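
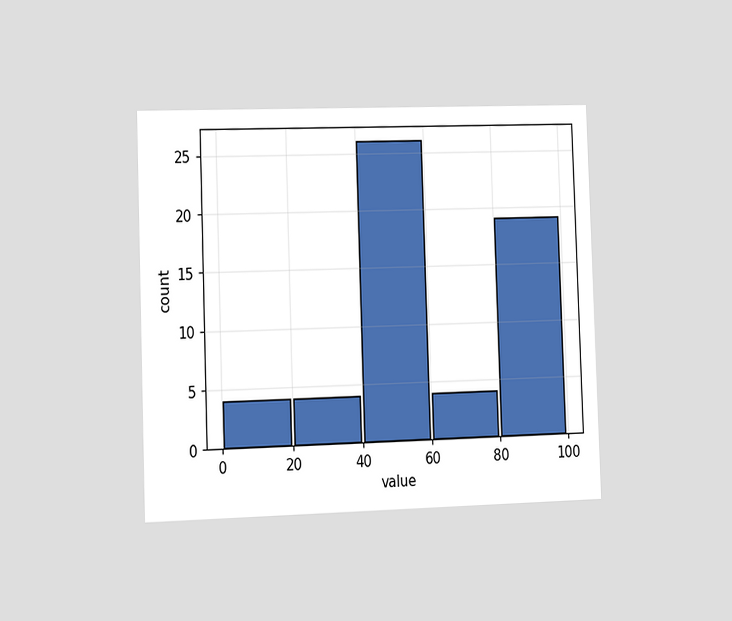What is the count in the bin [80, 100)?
The chart is viewed slightly from the left. The [80, 100) bin has height 19.

19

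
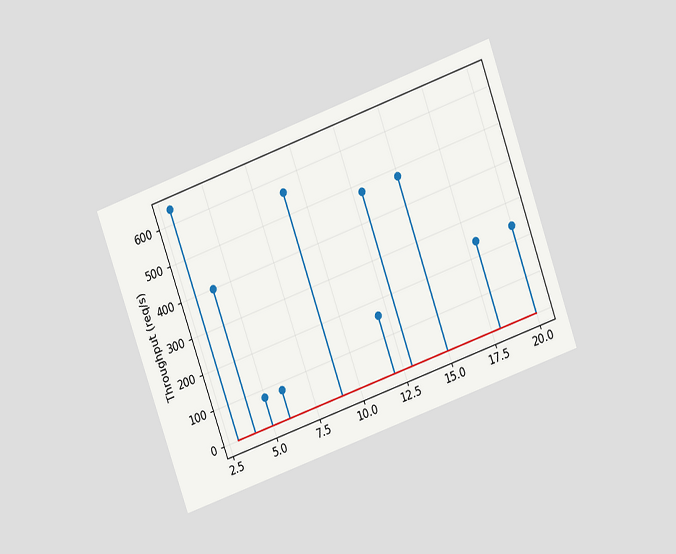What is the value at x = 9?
The chart is tilted about 20° counter-clockwise and viewed at a slight angle. The stem at x=9 reaches 560req/s.

560req/s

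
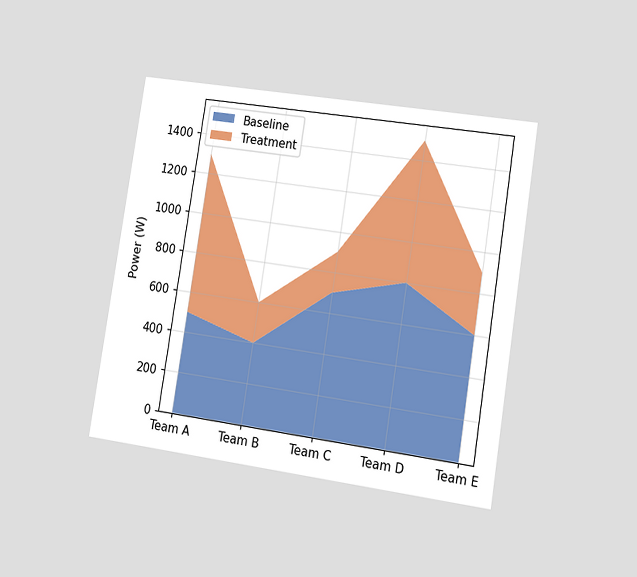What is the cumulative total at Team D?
The chart is tilted about 9° clockwise and viewed slightly from the right. The stacked total at Team D reaches 1500W.

1500W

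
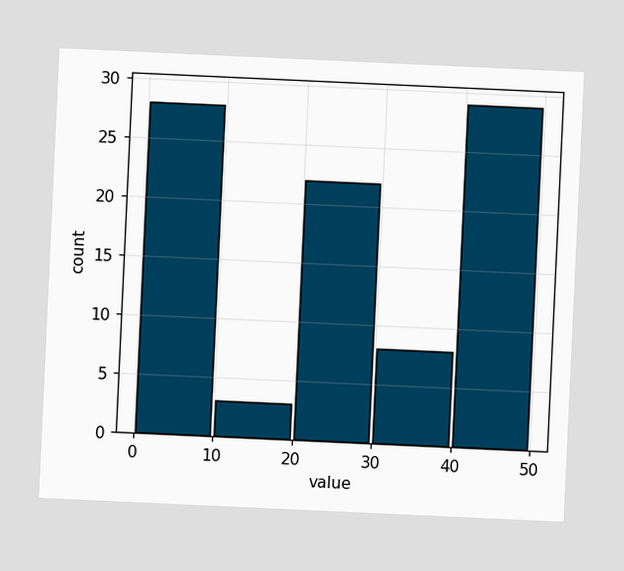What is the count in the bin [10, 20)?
3

The chart is tilted about 3° clockwise. The [10, 20) bin has height 3.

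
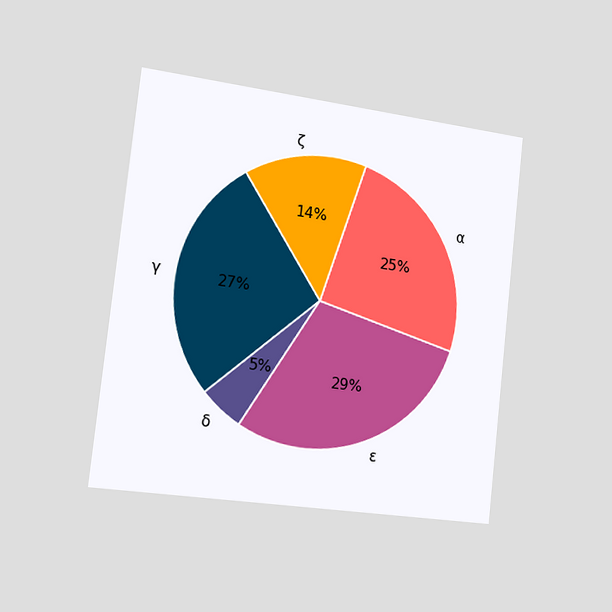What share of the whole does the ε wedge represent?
29%

The chart is tilted about 6° clockwise and viewed slightly from the left. The ε slice takes up 29% of the pie.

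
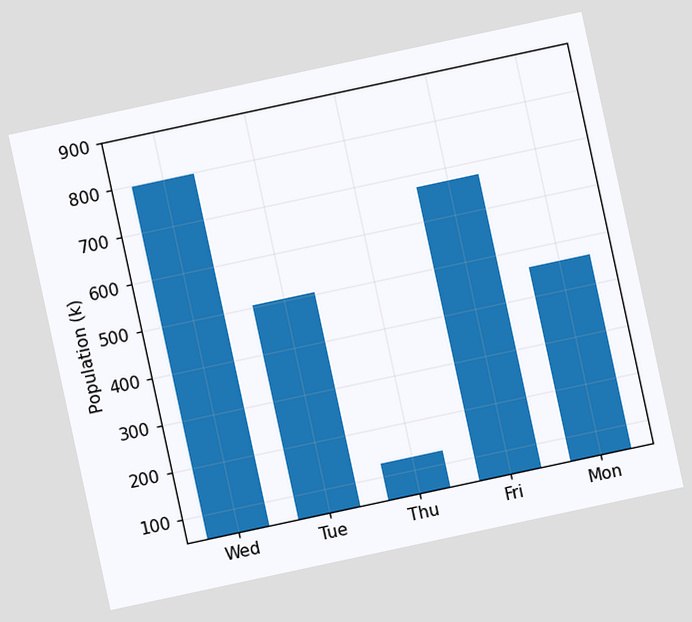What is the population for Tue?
504k

The chart is tilted about 12° counter-clockwise. Reading along the chart's y-axis, the Tue bar reaches 504k.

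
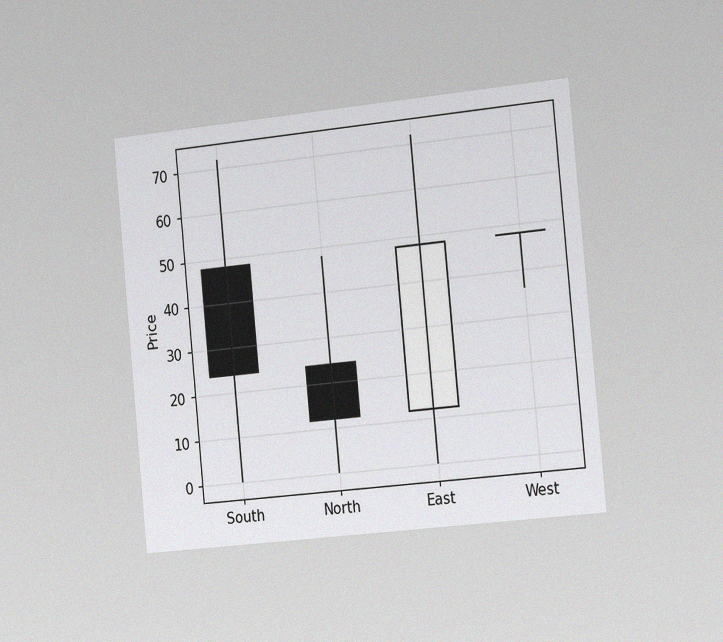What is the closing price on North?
12

The chart is tilted about 5° counter-clockwise and viewed slightly from the right, with some photo noise. The North candle closes at 12.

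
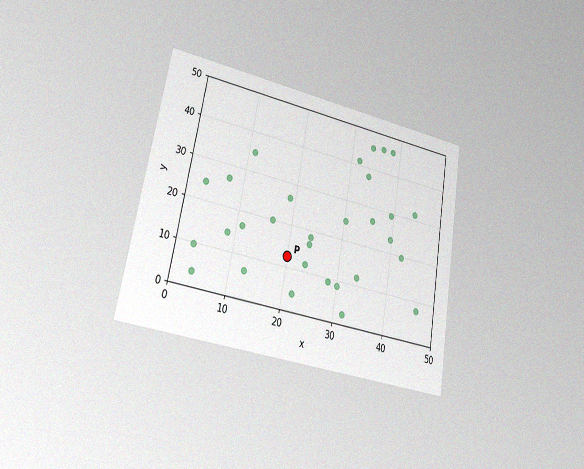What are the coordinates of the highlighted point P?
The chart is tilted about 10° clockwise and viewed at a slight angle, with some photo noise. Following the gridlines from P to each axis, P sits at (20, 12.5).

(20, 12.5)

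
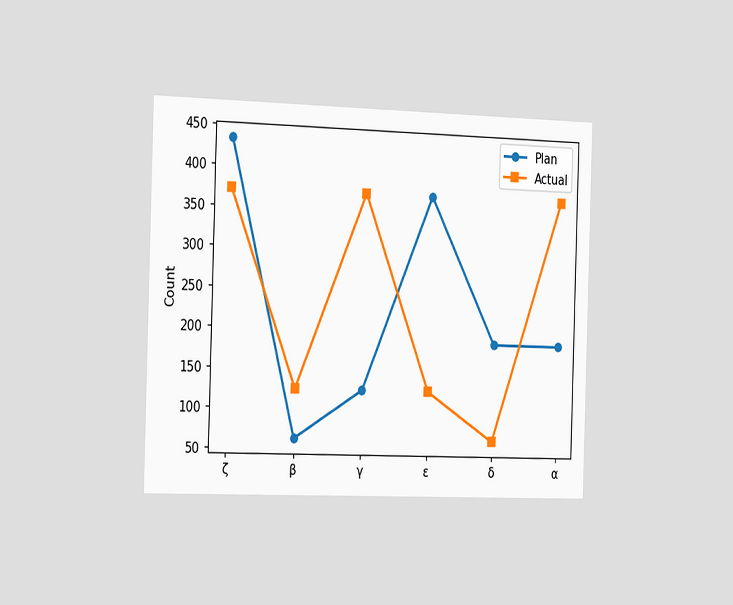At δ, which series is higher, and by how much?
The chart is viewed slightly from the left. At δ, Plan sits above the other line by 124.

Plan, by 124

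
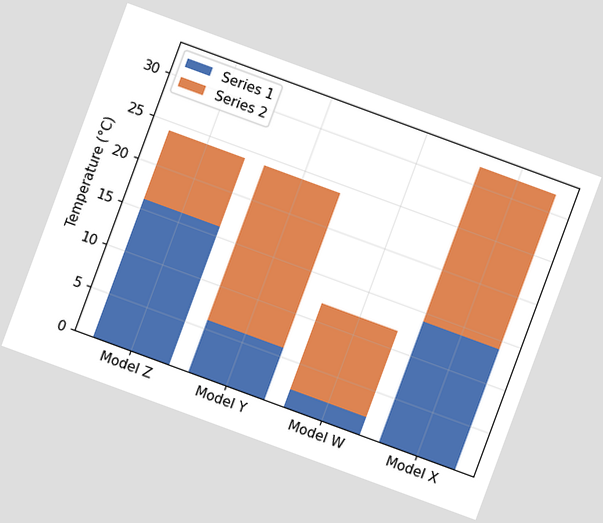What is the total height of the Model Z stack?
24°C

The chart is tilted about 20° clockwise. The Model Z stack's top reaches 24°C on the y-axis.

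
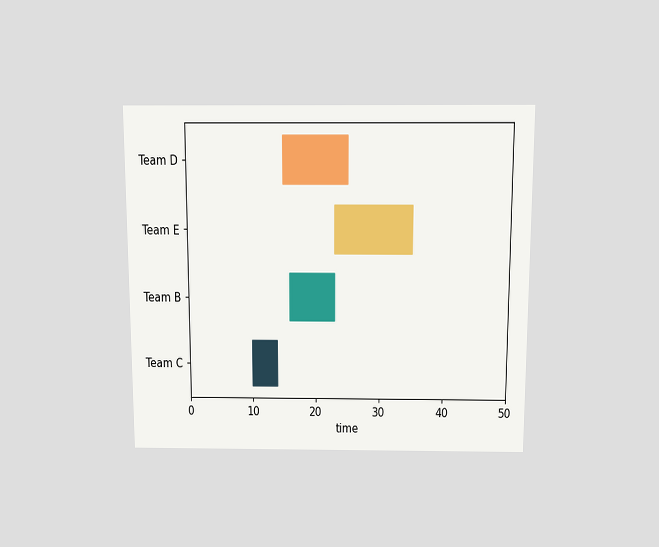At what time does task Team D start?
15

The chart is viewed slightly from above. The Team D bar begins at t=15.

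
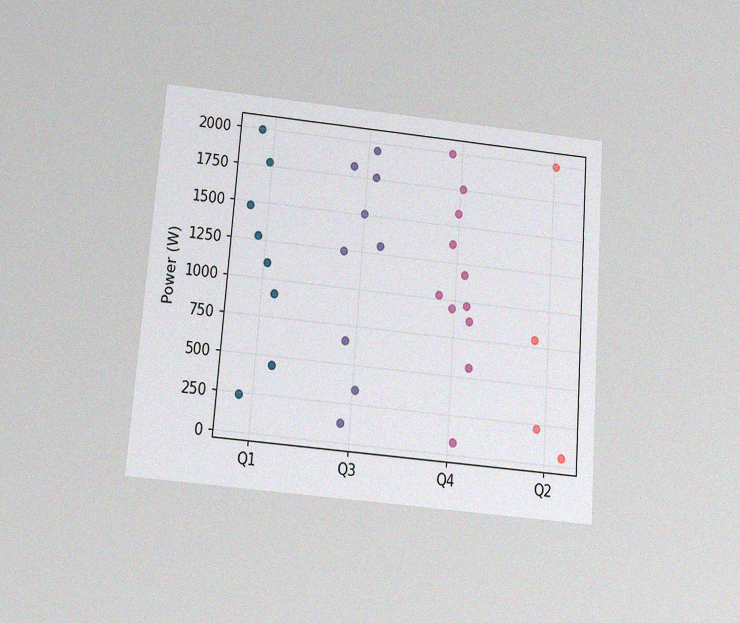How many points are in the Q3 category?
The chart is tilted about 4° clockwise and viewed slightly from below, with some photo noise. Counting the markers in the Q3 column gives 9.

9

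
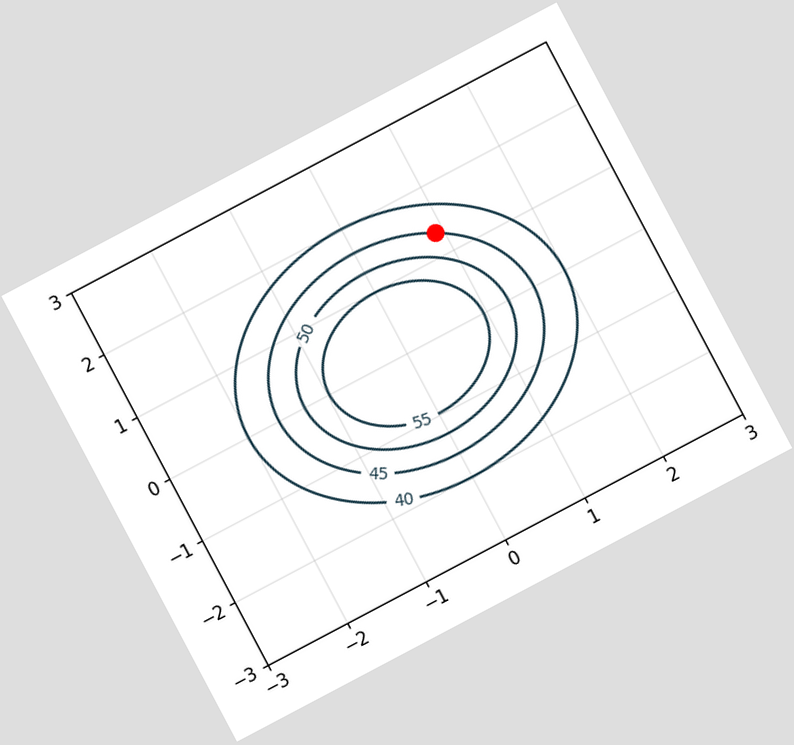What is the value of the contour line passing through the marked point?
45

The chart is tilted about 28° counter-clockwise. The marked point sits on the contour labelled 45.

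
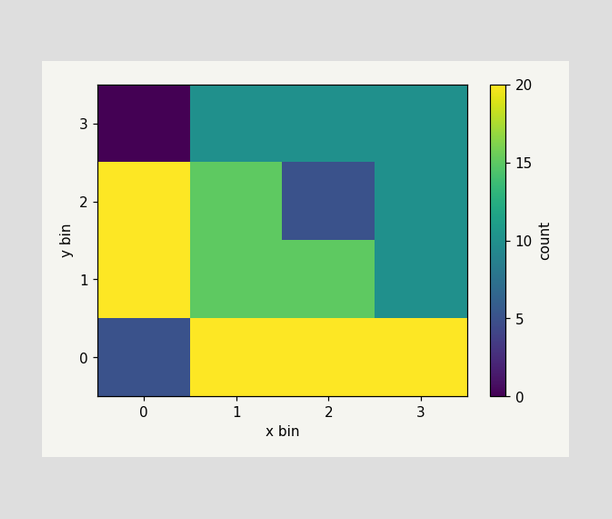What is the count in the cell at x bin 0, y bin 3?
0

Matching the cell (0, 3) against the colorbar gives 0.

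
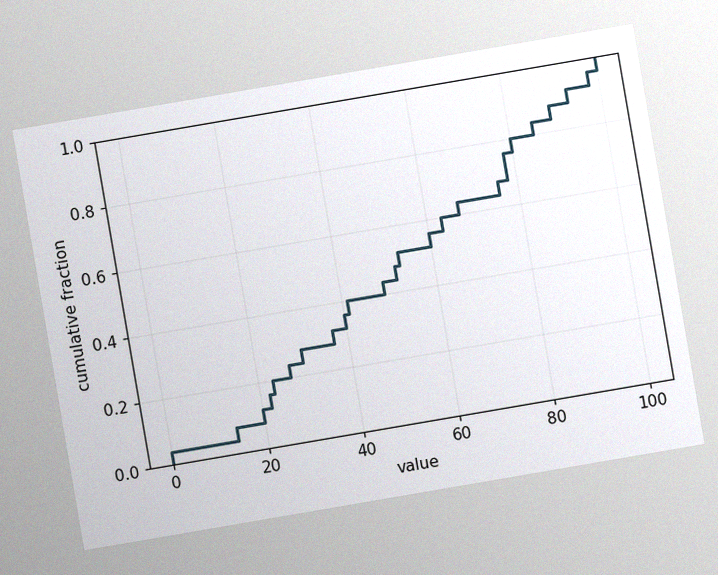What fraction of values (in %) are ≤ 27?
The chart is tilted about 10° counter-clockwise, with some photo noise. At x=27 the ECDF step is at 24%.

24%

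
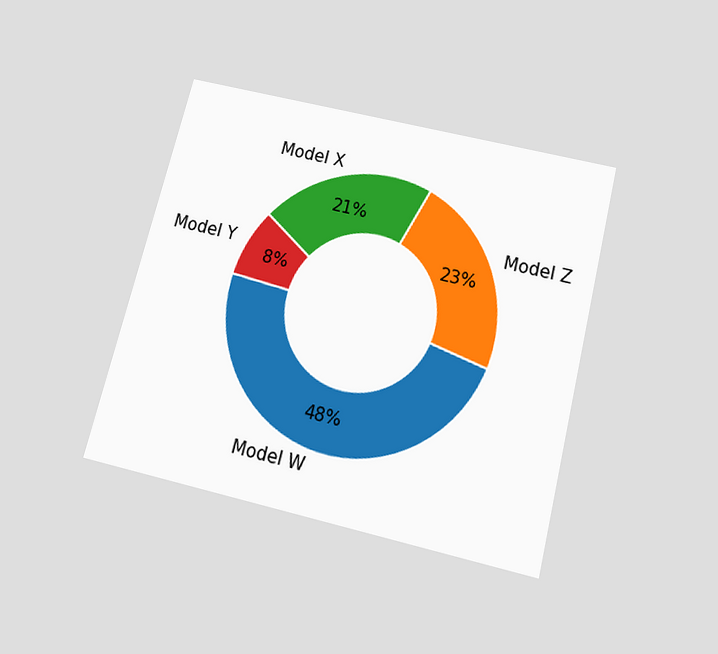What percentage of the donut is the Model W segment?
48%

The chart is tilted about 14° clockwise and viewed slightly from below. The Model W segment takes up 48% of the ring.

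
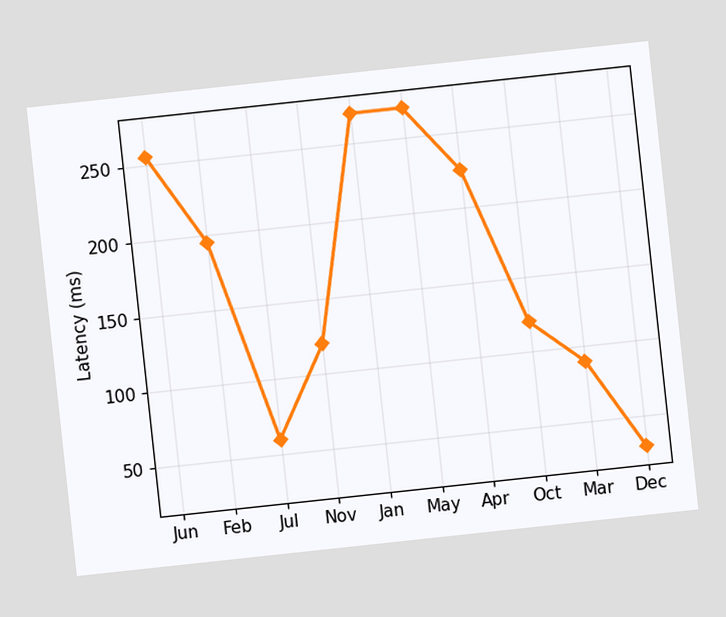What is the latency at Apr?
The chart is tilted about 6° counter-clockwise. At Apr, the line is at 225ms.

225ms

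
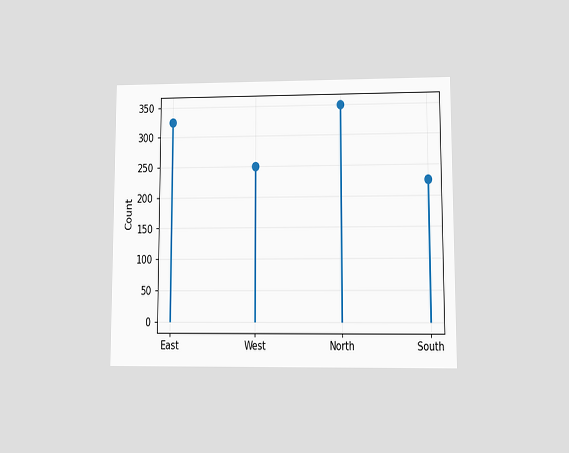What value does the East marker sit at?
The chart is viewed at a slight angle. The East marker sits at 325.

325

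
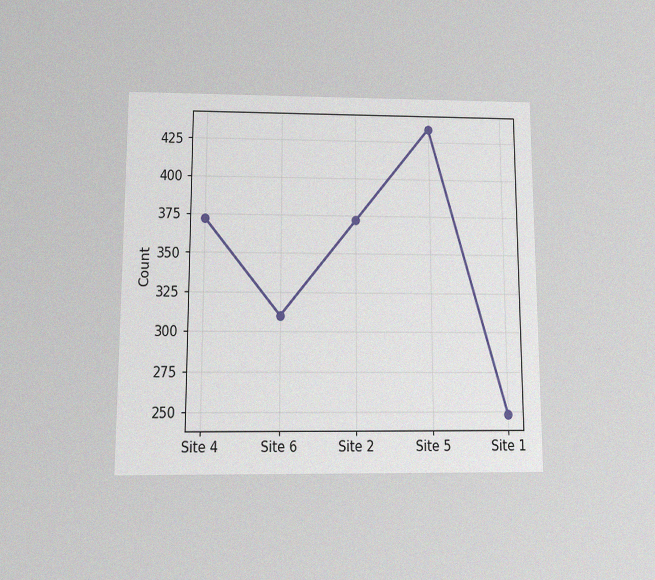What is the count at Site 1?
The chart is viewed slightly from below, with some photo noise. At Site 1, the line is at 248.

248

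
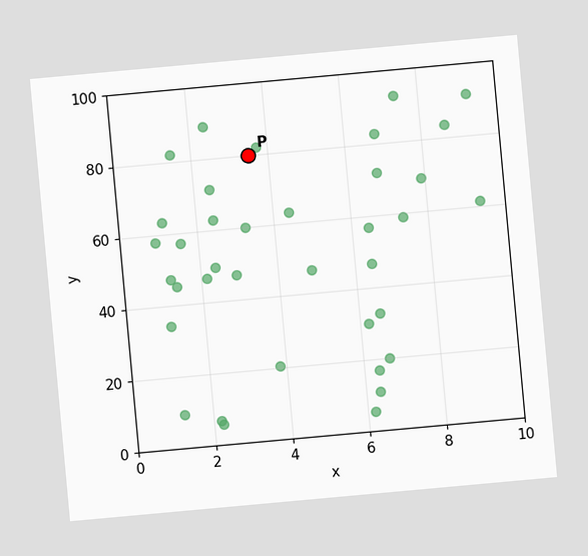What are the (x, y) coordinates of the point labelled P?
The chart is tilted about 5° counter-clockwise. Following the gridlines from P to each axis, P sits at (3.5, 80).

(3.5, 80)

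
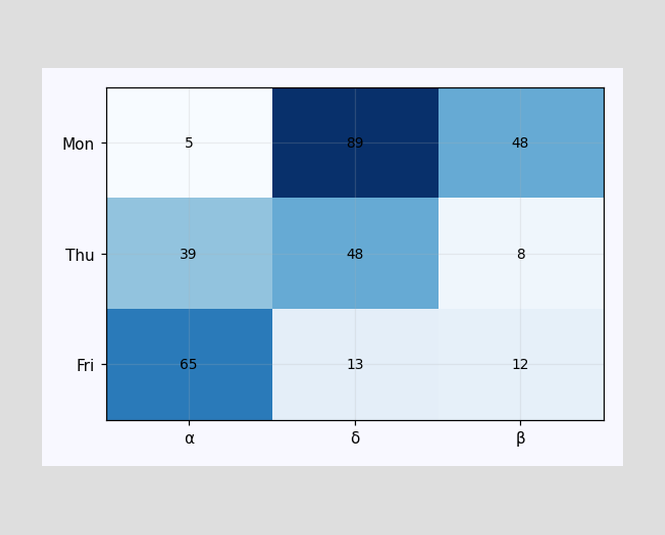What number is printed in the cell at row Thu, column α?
39

The (Thu, α) cell reads 39.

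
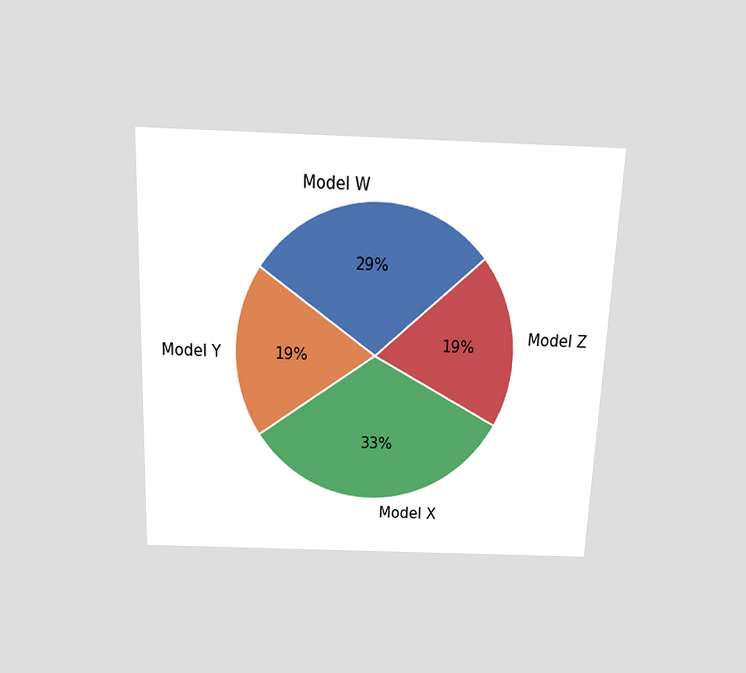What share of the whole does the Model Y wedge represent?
19%

The chart is tilted about 2° clockwise and viewed slightly from above. The Model Y slice takes up 19% of the pie.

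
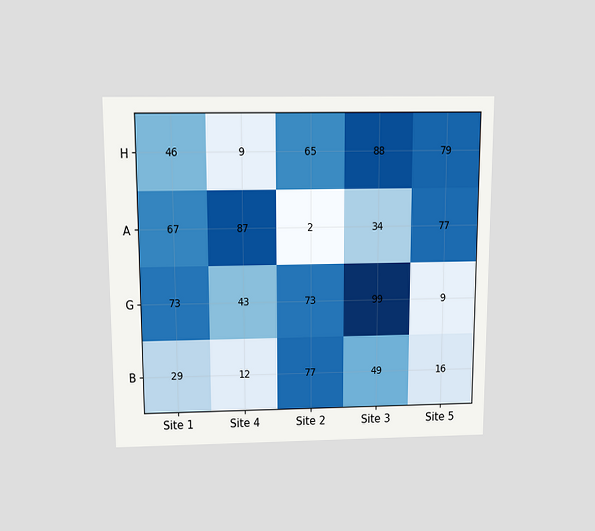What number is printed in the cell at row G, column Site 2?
73

The chart is viewed slightly from above. The (G, Site 2) cell reads 73.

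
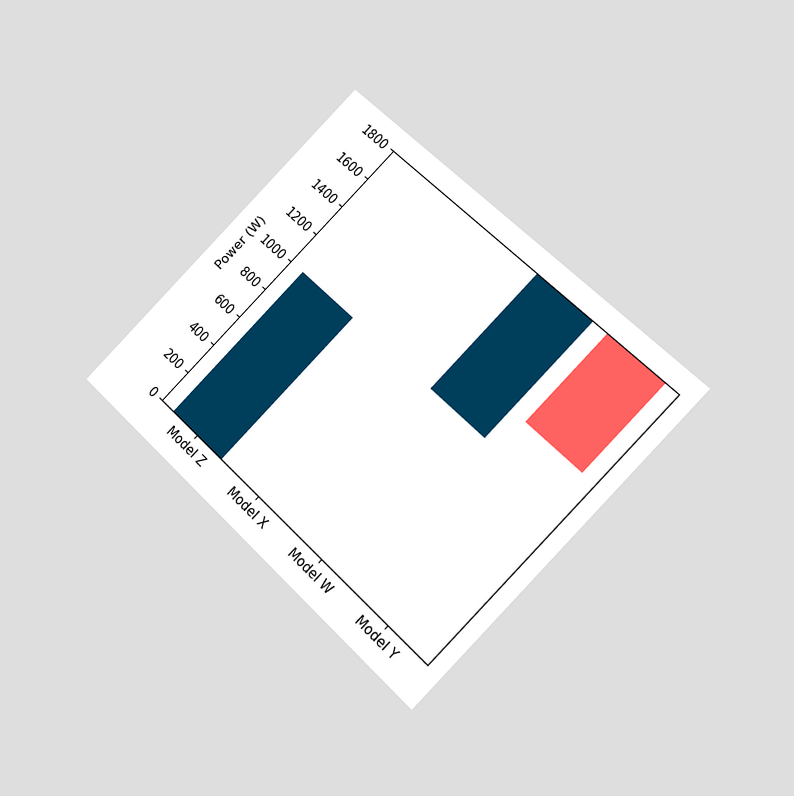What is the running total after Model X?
The chart is tilted about 45° clockwise and viewed at a slight angle. After Model X the running total reaches 1000W.

1000W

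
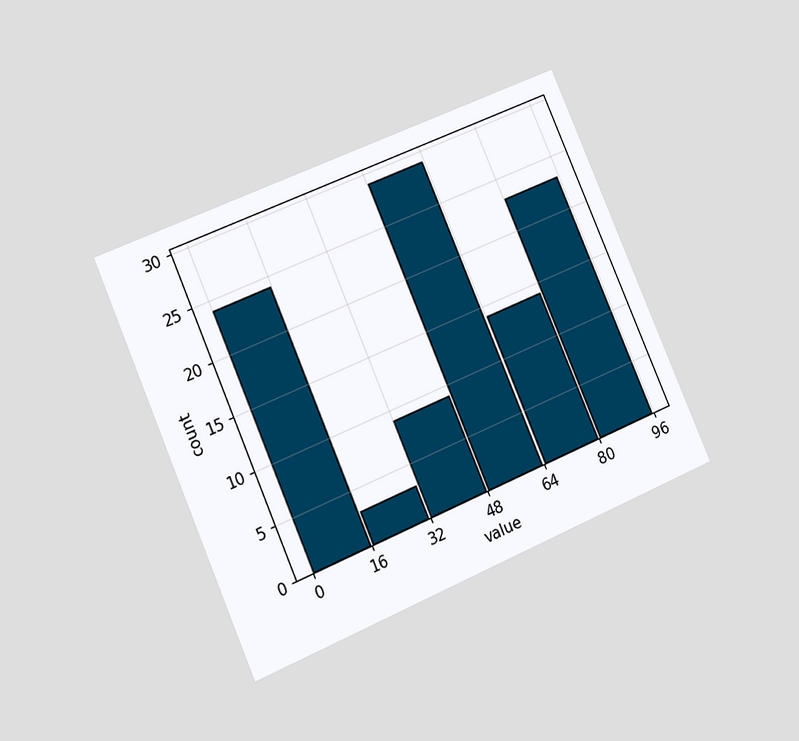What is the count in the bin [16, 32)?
The chart is tilted about 23° counter-clockwise and viewed at a slight angle. The [16, 32) bin has height 3.

3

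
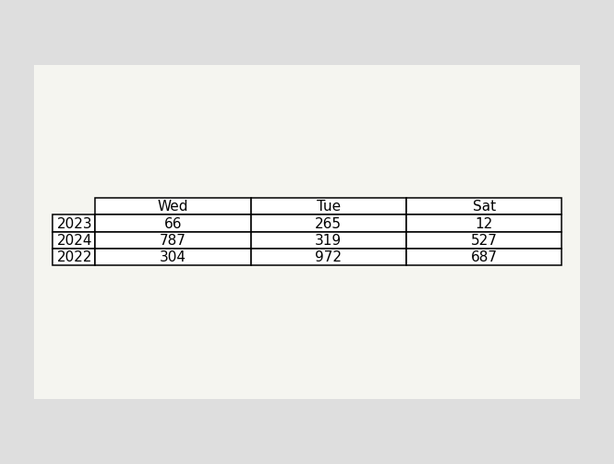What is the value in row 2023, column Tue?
265

The (2023, Tue) cell reads 265.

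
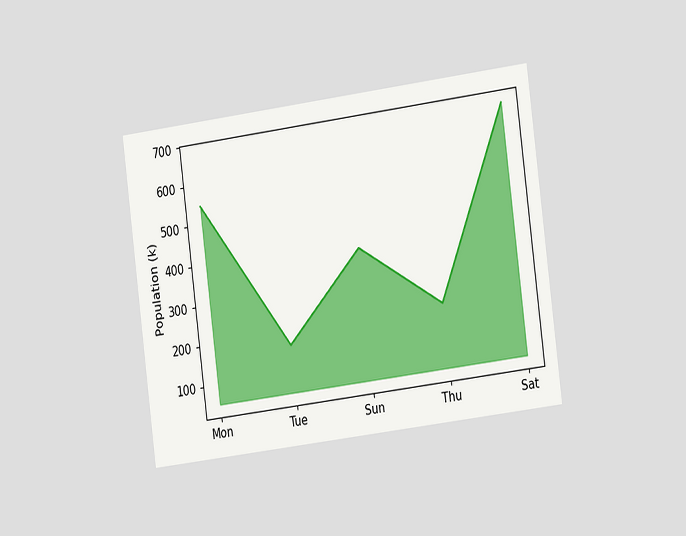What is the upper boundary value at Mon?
546k

The chart is tilted about 7° counter-clockwise and viewed slightly from the right. At Mon the upper boundary is at 546k.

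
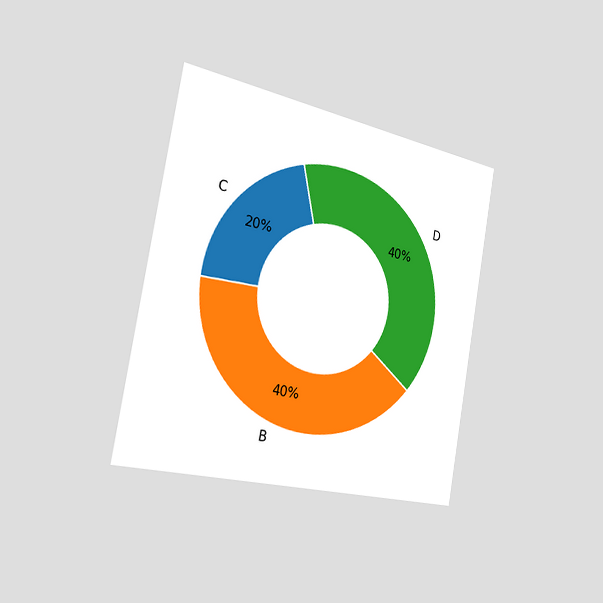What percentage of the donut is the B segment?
40%

The chart is tilted about 10° clockwise and viewed slightly from the left. The B segment takes up 40% of the ring.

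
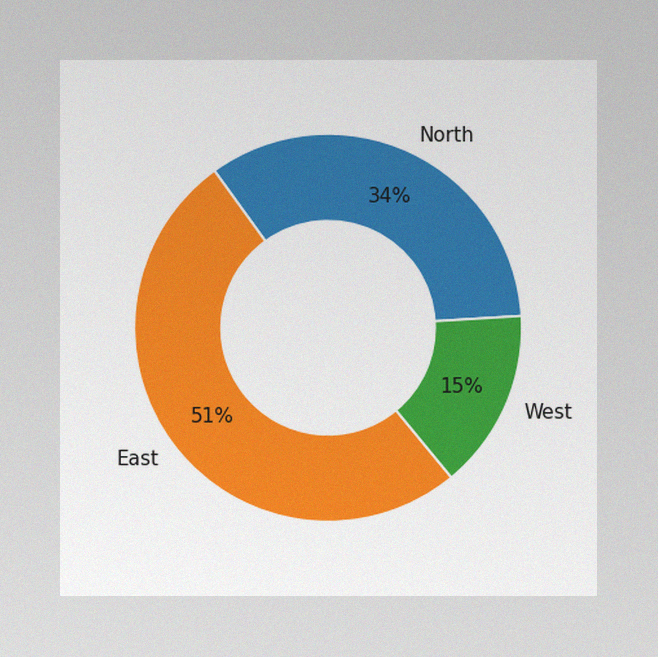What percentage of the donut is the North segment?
34%

The image has some photo noise and uneven lighting. The North segment takes up 34% of the ring.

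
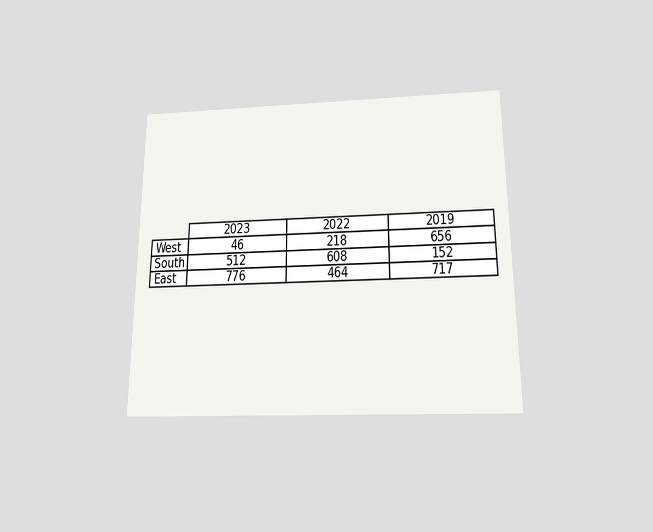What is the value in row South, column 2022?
608

The chart is viewed slightly from below. The (South, 2022) cell reads 608.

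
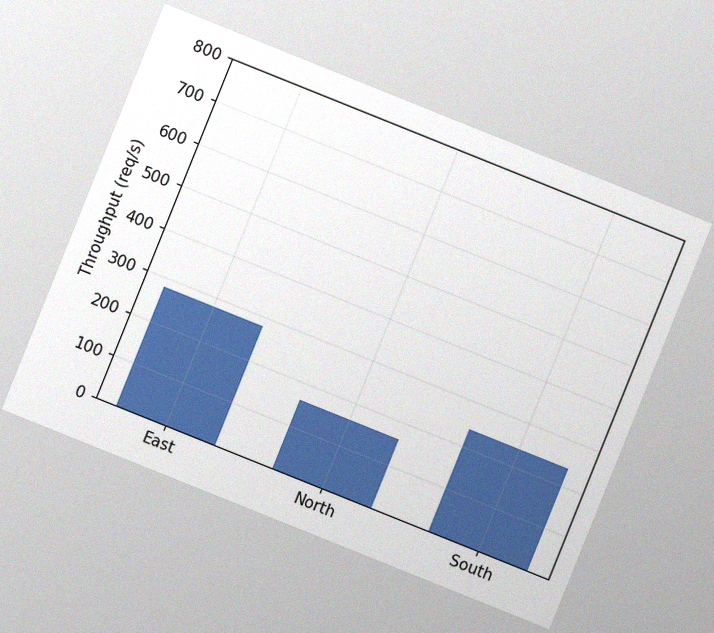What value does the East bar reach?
280req/s

The chart is tilted about 22° clockwise, with some photo noise. Reading along the chart's y-axis, the East bar reaches 280req/s.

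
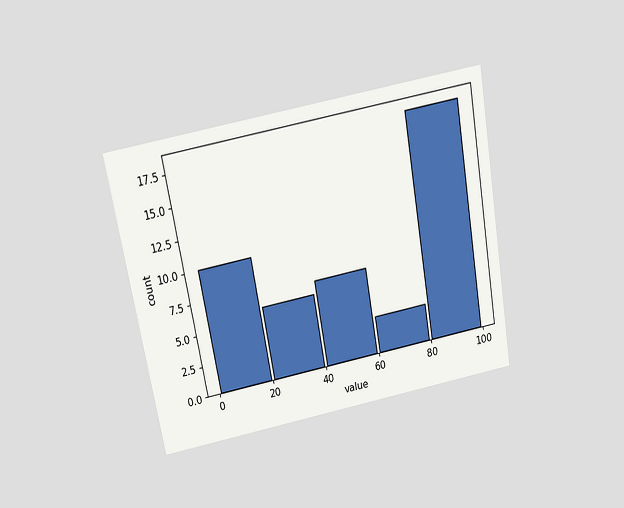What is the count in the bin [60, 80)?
The chart is tilted about 10° counter-clockwise and viewed slightly from above. The [60, 80) bin has height 3.

3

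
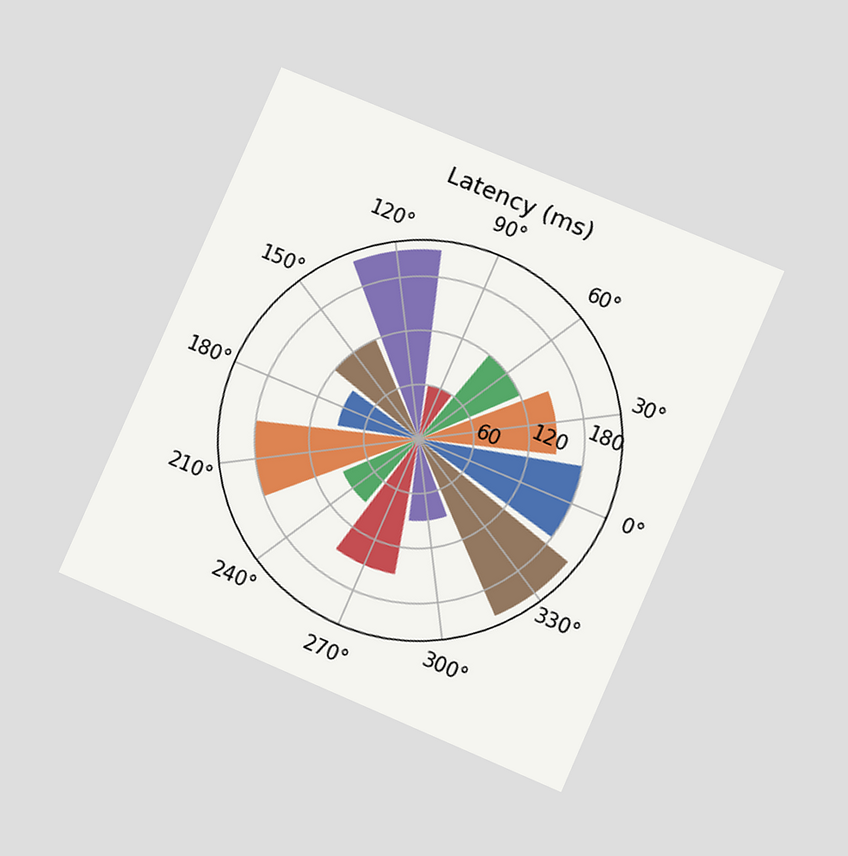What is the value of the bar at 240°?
90ms

The chart is tilted about 23° clockwise and viewed at a slight angle. The bar at 240° reaches 90ms on the radial axis.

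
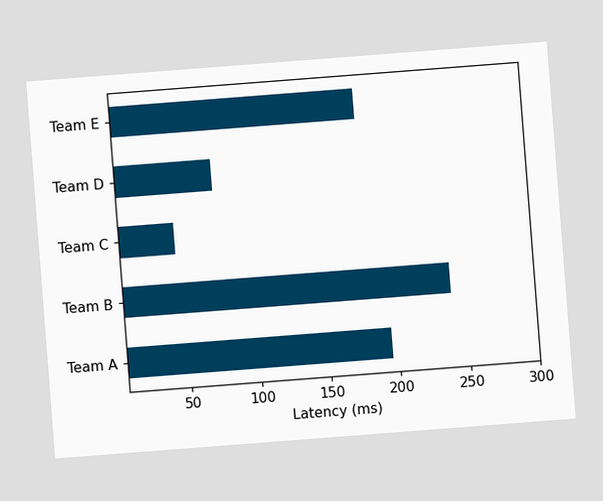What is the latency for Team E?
180ms

The chart is tilted about 4° counter-clockwise. Reading along the chart's x-axis, the Team E bar reaches 180ms.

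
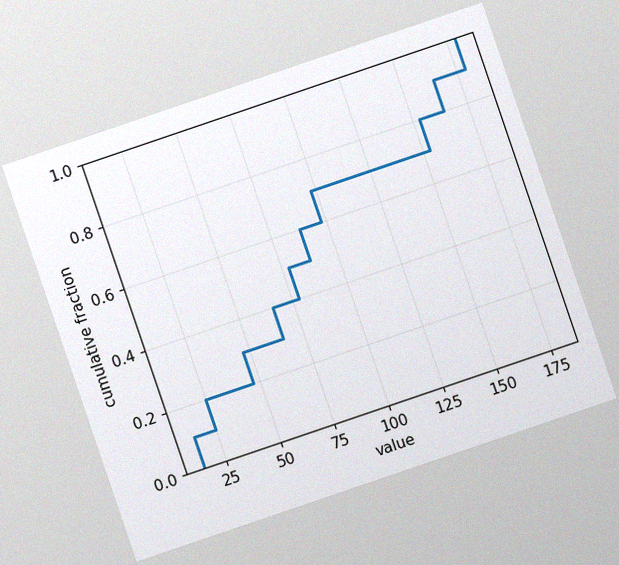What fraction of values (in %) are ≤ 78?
50%

The chart is tilted about 19° counter-clockwise, with some photo noise. At x=78 the ECDF step is at 50%.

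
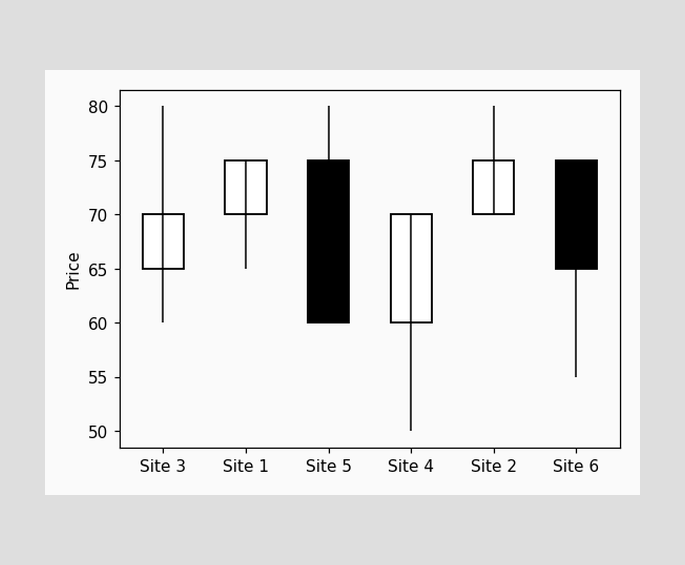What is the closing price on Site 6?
The Site 6 candle closes at 65.

65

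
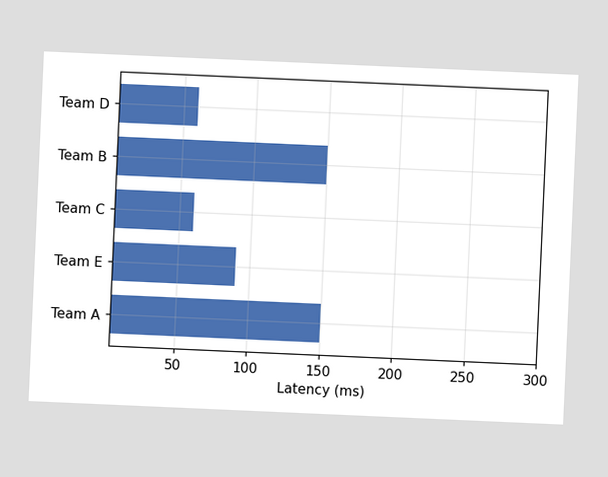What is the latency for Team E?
90ms

The chart is tilted about 3° clockwise. Reading along the chart's x-axis, the Team E bar reaches 90ms.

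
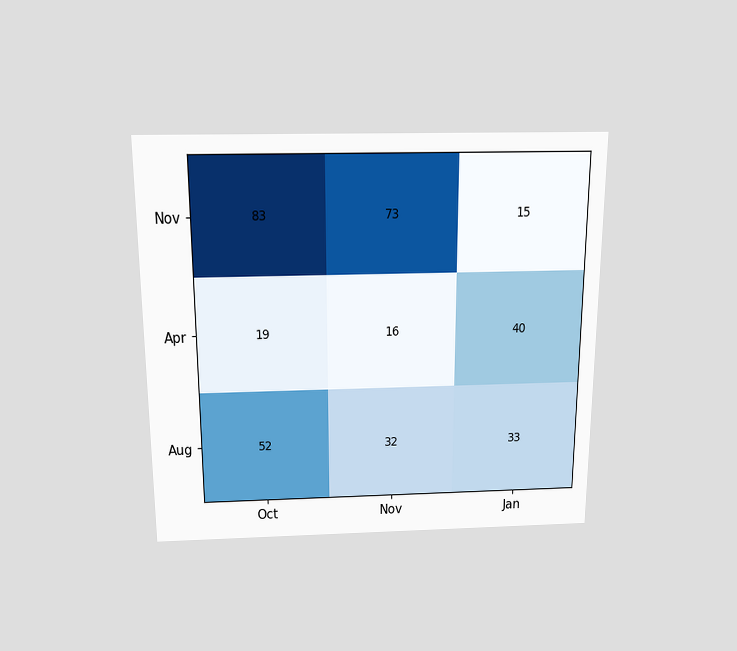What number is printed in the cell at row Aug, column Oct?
The chart is viewed slightly from above. The (Aug, Oct) cell reads 52.

52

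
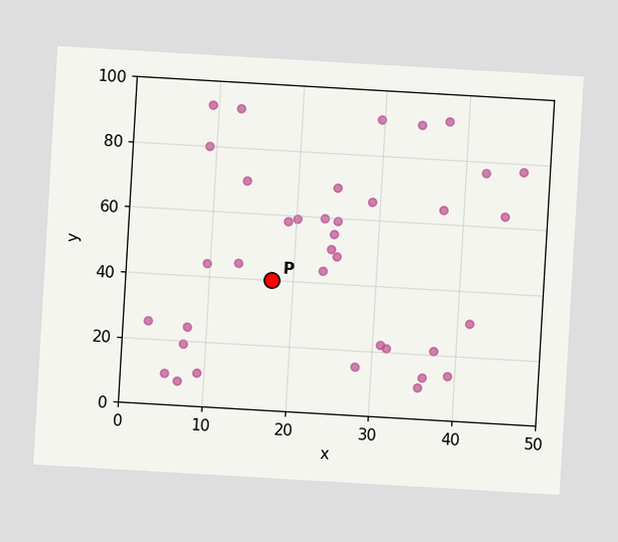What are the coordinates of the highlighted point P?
The chart is tilted about 3° clockwise. Following the gridlines from P to each axis, P sits at (17.5, 40).

(17.5, 40)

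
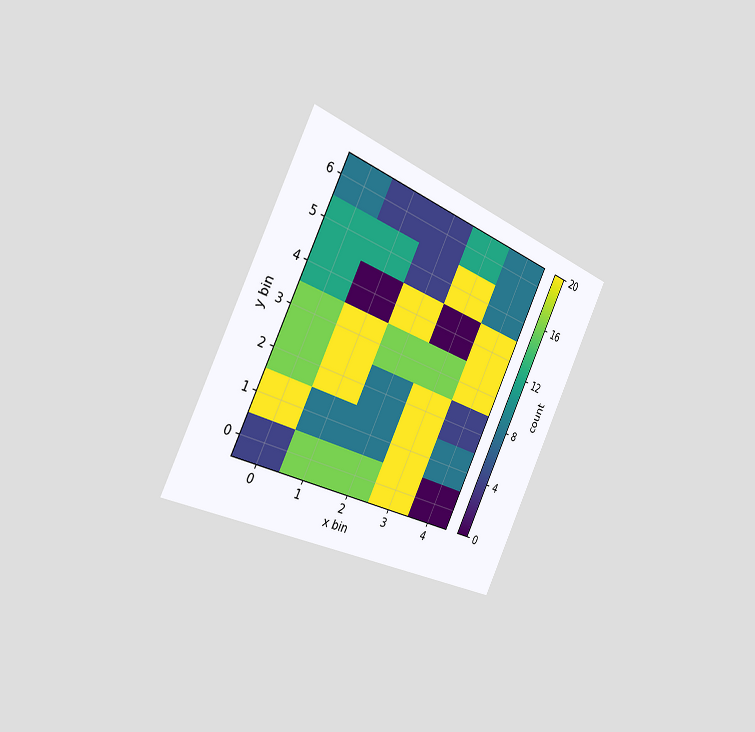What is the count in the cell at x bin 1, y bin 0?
The chart is tilted about 26° clockwise and viewed slightly from the left. Matching the cell (1, 0) against the colorbar gives 16.

16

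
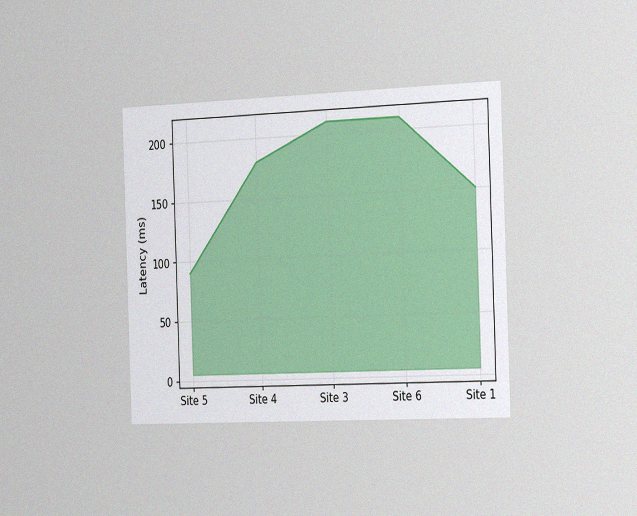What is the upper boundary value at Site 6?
210ms

The chart is tilted about 2° counter-clockwise and viewed slightly from the right, with some photo noise. At Site 6 the upper boundary is at 210ms.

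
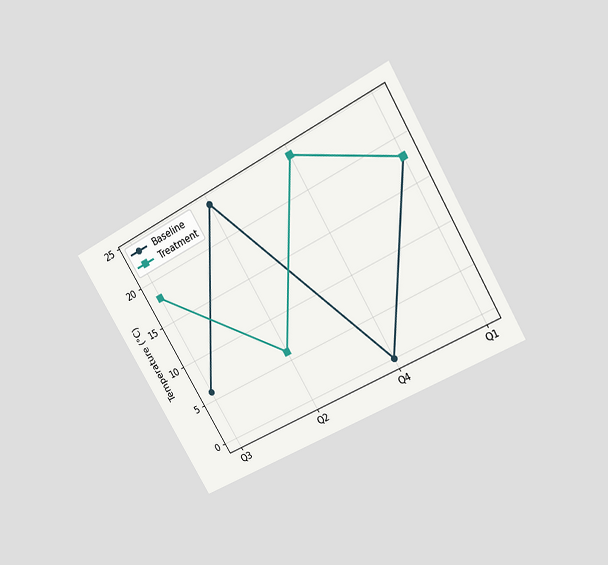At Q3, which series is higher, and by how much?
Treatment, by 12°C

The chart is tilted about 30° counter-clockwise and viewed at a slight angle. At Q3, Treatment sits above the other line by 12°C.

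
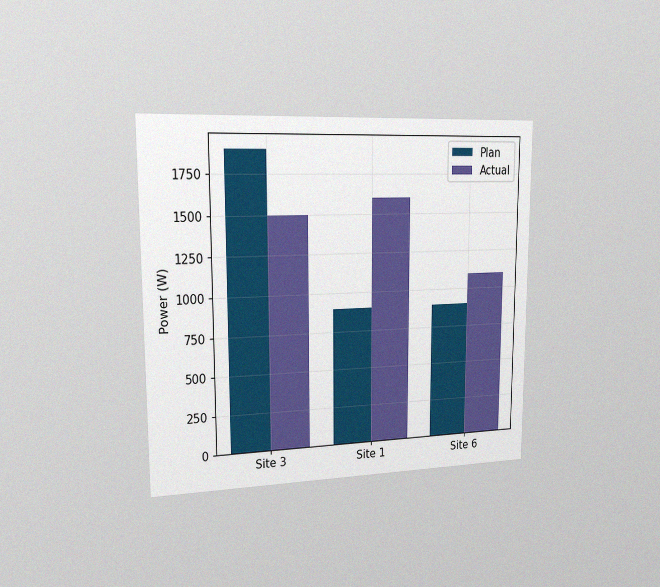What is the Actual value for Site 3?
The chart is viewed slightly from the left, with some photo noise. The Actual bar at Site 3 reaches 1500W on the y-axis.

1500W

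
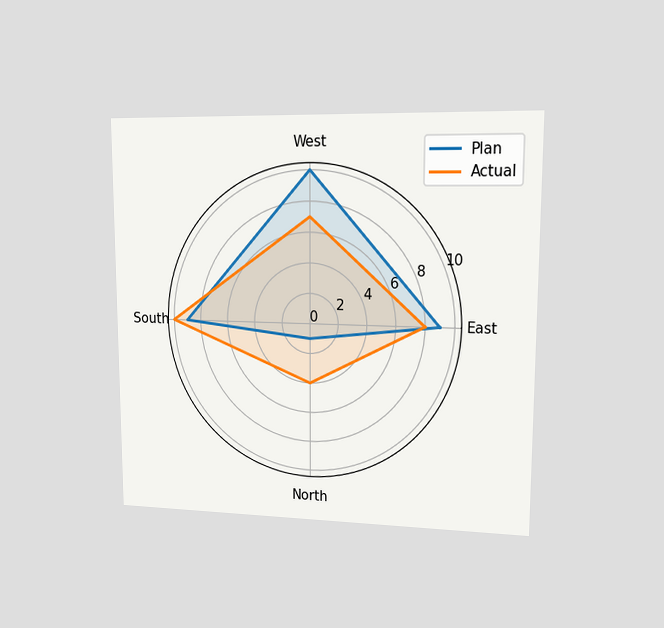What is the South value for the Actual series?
10

The chart is viewed slightly from the right. On the South axis, Actual reaches 10.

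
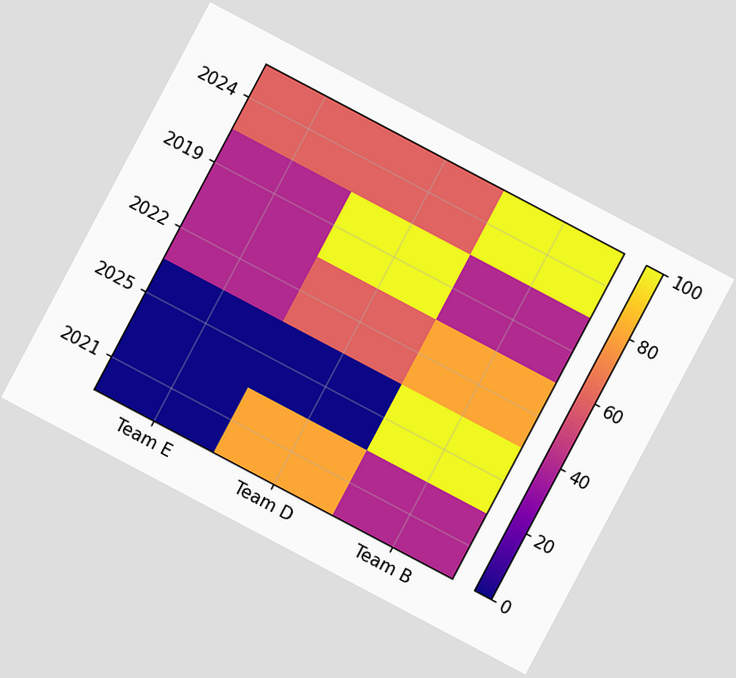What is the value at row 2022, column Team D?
60

The chart is tilted about 28° clockwise. Matching cell (2022, Team D) against the colorbar gives 60.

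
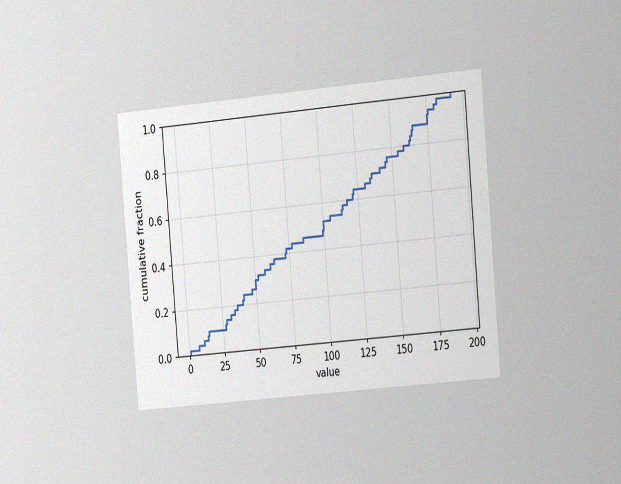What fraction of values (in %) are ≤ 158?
The chart is tilted about 5° counter-clockwise and viewed slightly from the right, with some photo noise. At x=158 the ECDF step is at 80%.

80%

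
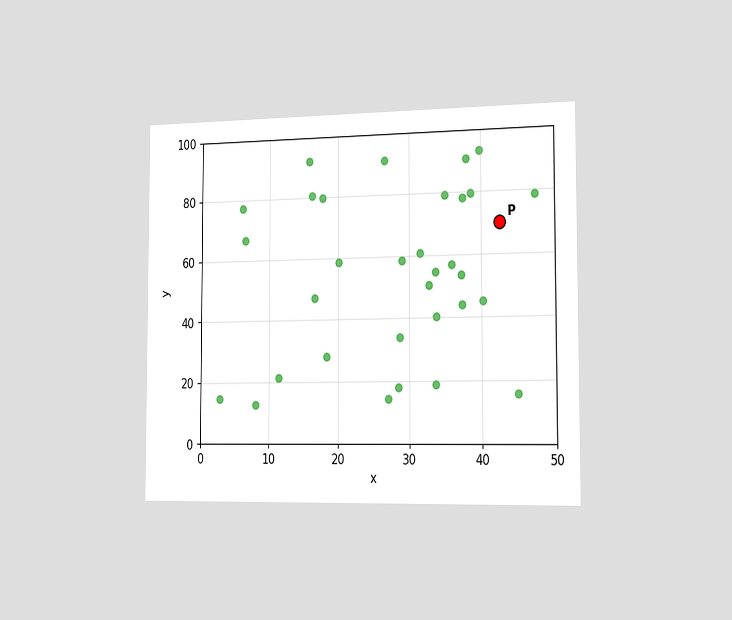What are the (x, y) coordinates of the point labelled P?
(42.5, 70)

The chart is viewed slightly from the right. Following the gridlines from P to each axis, P sits at (42.5, 70).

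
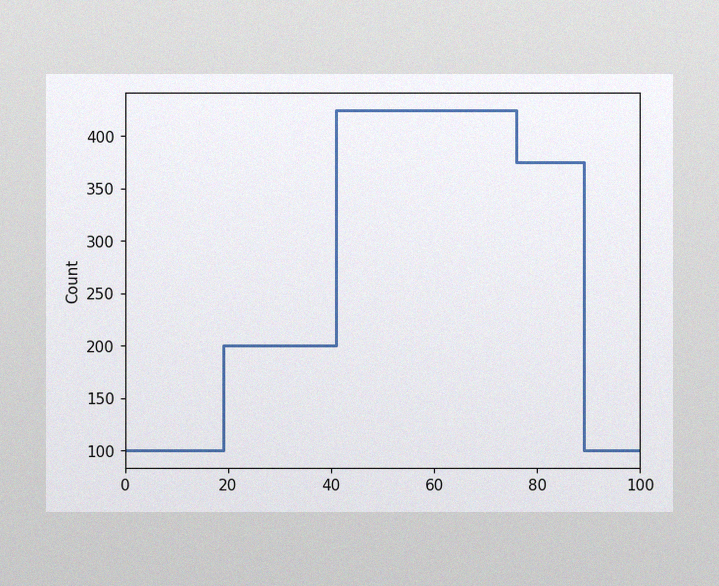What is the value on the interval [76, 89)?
375

The image has some photo noise and uneven lighting. On [76, 89) the step sits at 375.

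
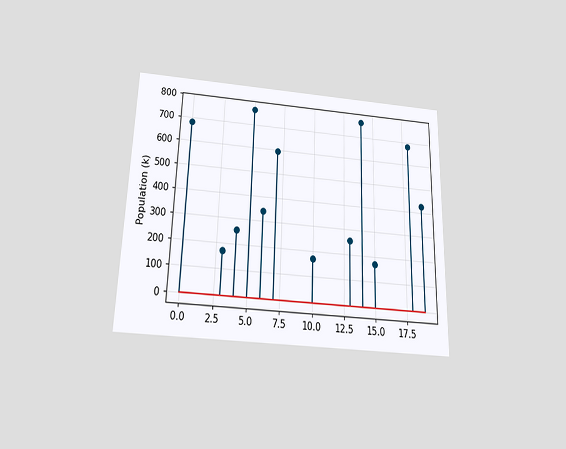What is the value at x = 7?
595k

The chart is viewed slightly from below. The stem at x=7 reaches 595k.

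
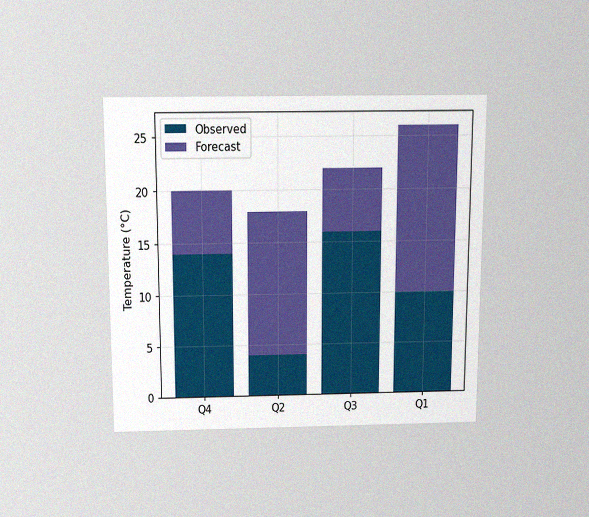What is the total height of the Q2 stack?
18°C

The chart is viewed slightly from above, with some photo noise. The Q2 stack's top reaches 18°C on the y-axis.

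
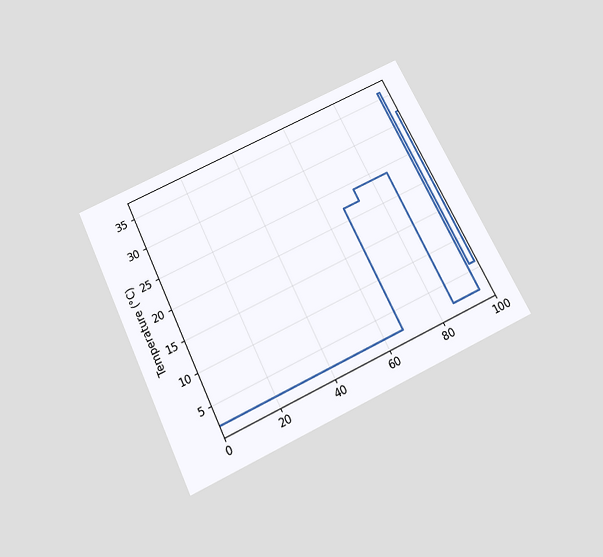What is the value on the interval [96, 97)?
36°C

The chart is tilted about 26° counter-clockwise and viewed slightly from below. On [96, 97) the step sits at 36°C.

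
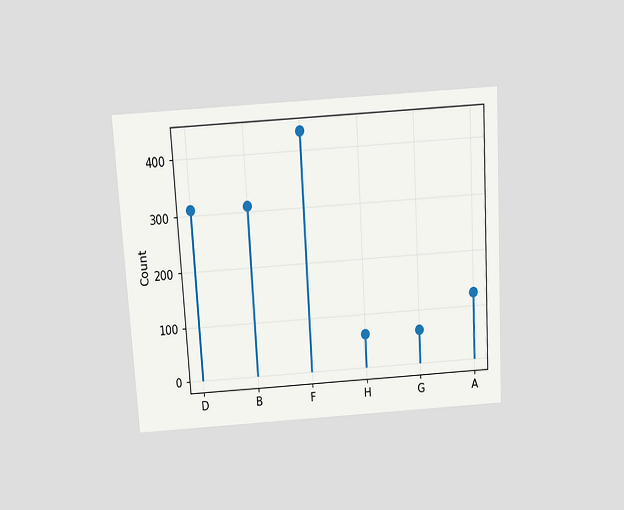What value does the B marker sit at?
310

The chart is tilted about 3° counter-clockwise and viewed slightly from above. The B marker sits at 310.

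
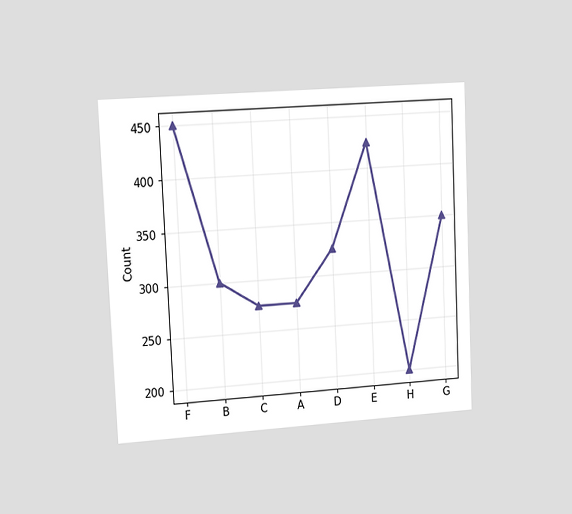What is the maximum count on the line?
The chart is tilted about 3° counter-clockwise and viewed slightly from the left. The highest point is at F, and reading across to the y-axis gives 450.

450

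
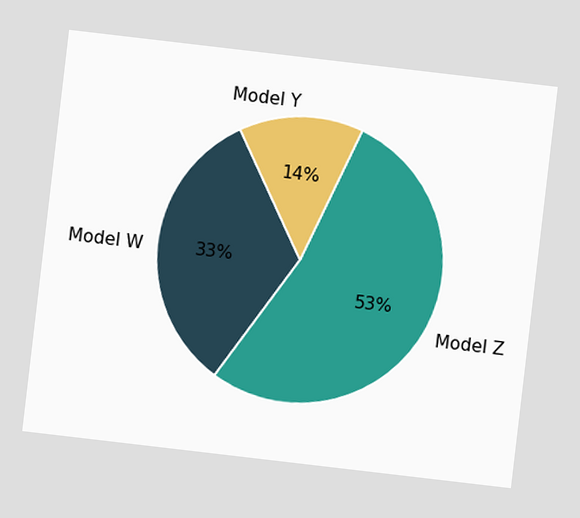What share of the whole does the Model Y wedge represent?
14%

The chart is tilted about 7° clockwise. The Model Y slice takes up 14% of the pie.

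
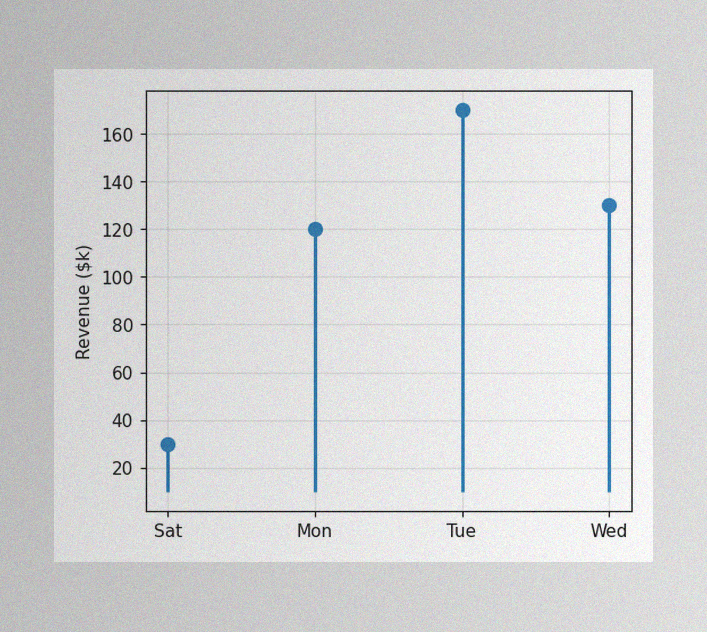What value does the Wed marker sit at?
The image has some photo noise and uneven lighting. The Wed marker sits at $130k.

$130k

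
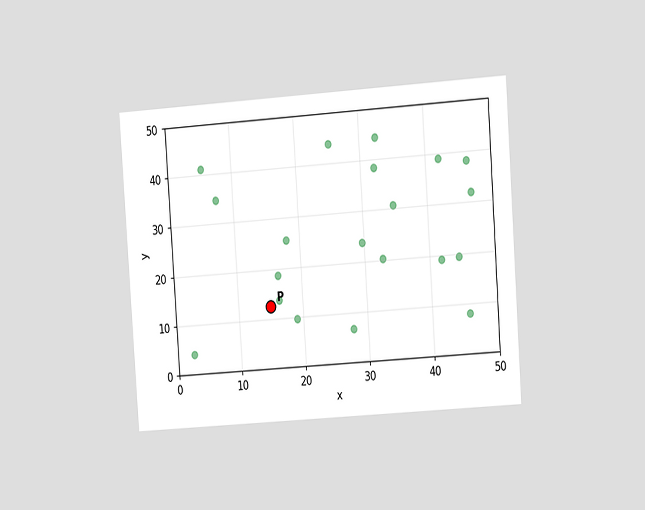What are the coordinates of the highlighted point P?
(15, 12.5)

The chart is tilted about 4° counter-clockwise and viewed at a slight angle. Following the gridlines from P to each axis, P sits at (15, 12.5).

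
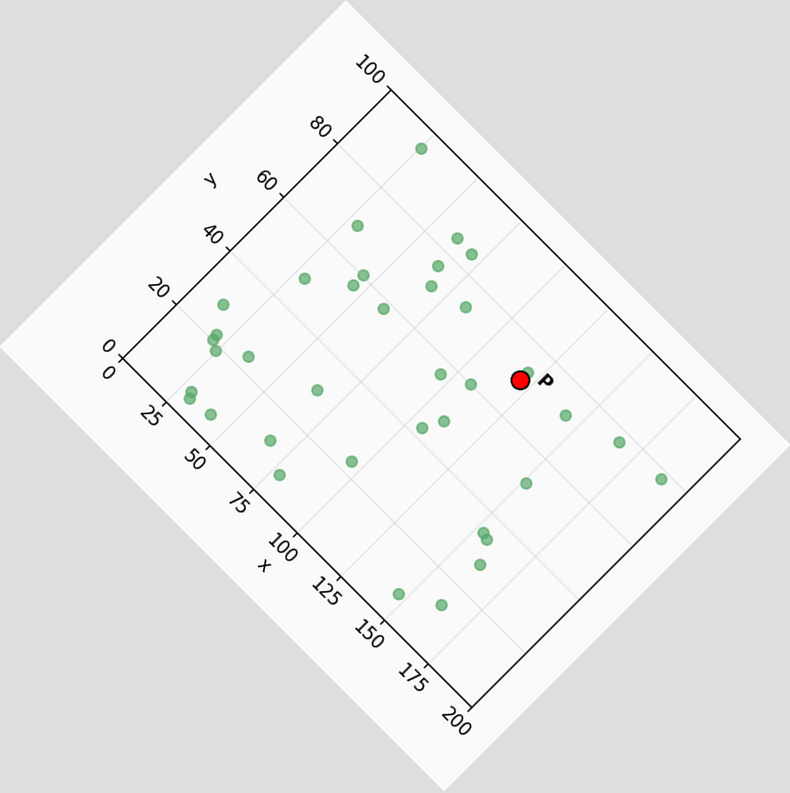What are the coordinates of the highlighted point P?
(120, 70)

The chart is tilted about 45° clockwise. Following the gridlines from P to each axis, P sits at (120, 70).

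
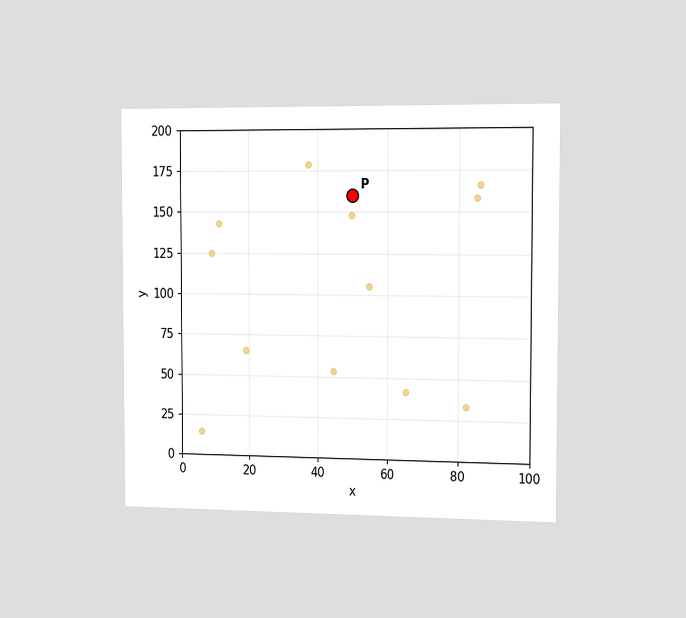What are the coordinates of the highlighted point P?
The chart is viewed slightly from the right. Following the gridlines from P to each axis, P sits at (50, 160).

(50, 160)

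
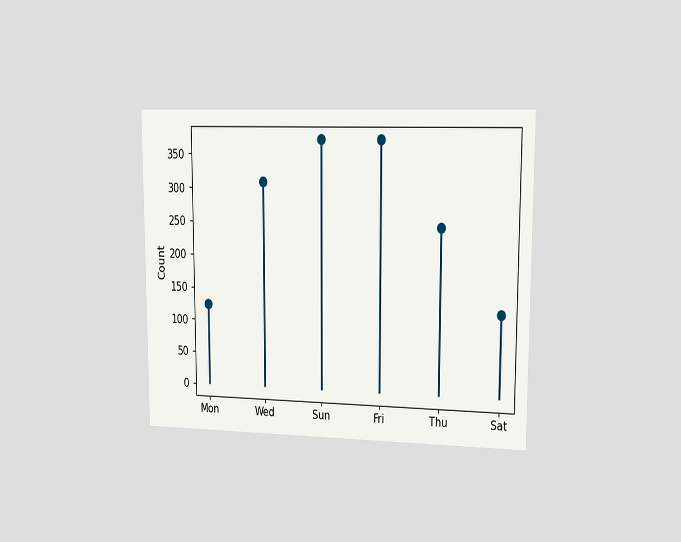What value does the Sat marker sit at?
124

The chart is viewed slightly from the right. The Sat marker sits at 124.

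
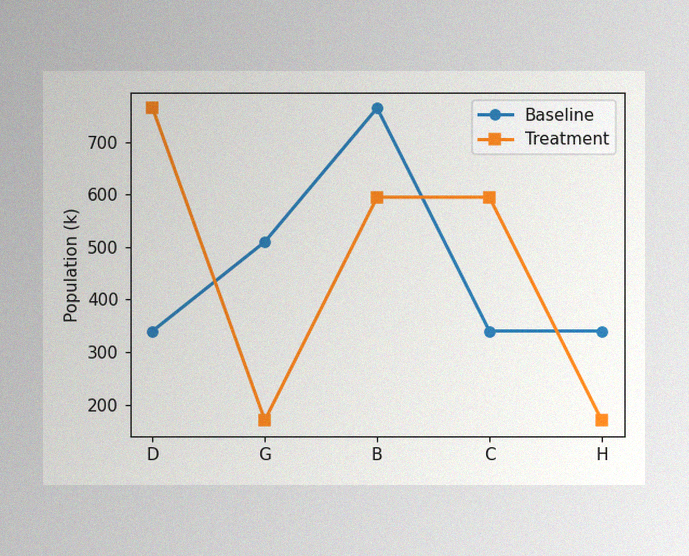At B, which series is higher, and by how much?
The image has some photo noise and uneven lighting. At B, Baseline sits above the other line by 170k.

Baseline, by 170k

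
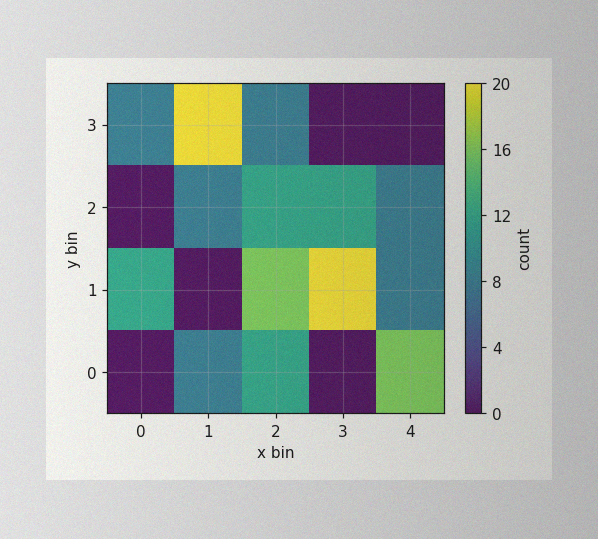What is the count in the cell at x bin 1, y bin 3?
The image has some photo noise and uneven lighting. Matching the cell (1, 3) against the colorbar gives 20.

20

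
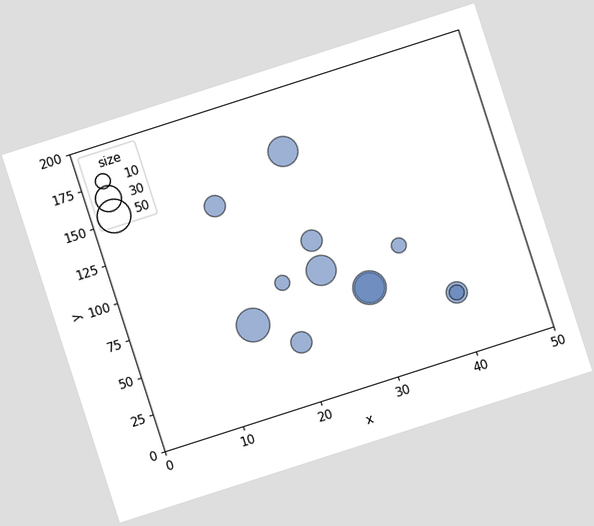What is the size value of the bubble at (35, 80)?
The chart is tilted about 18° counter-clockwise. Matching the bubble at (35, 80) against the size legend gives 10.

10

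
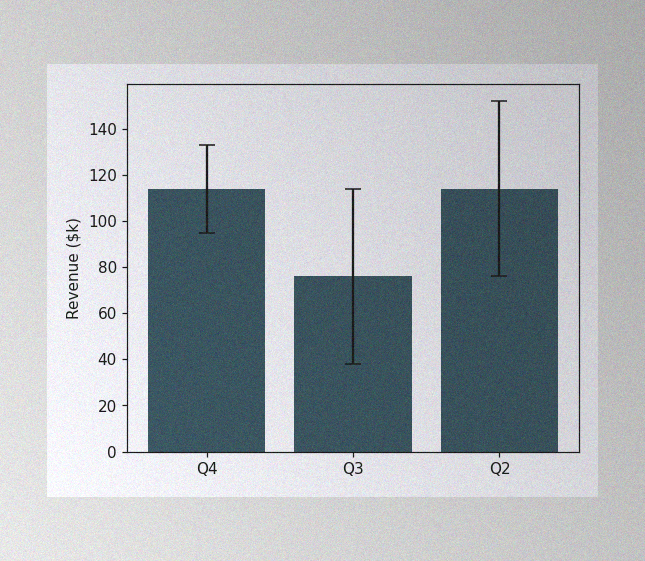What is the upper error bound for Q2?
The image has some photo noise and uneven lighting. The Q2 bar's upper whisker reaches $152k.

$152k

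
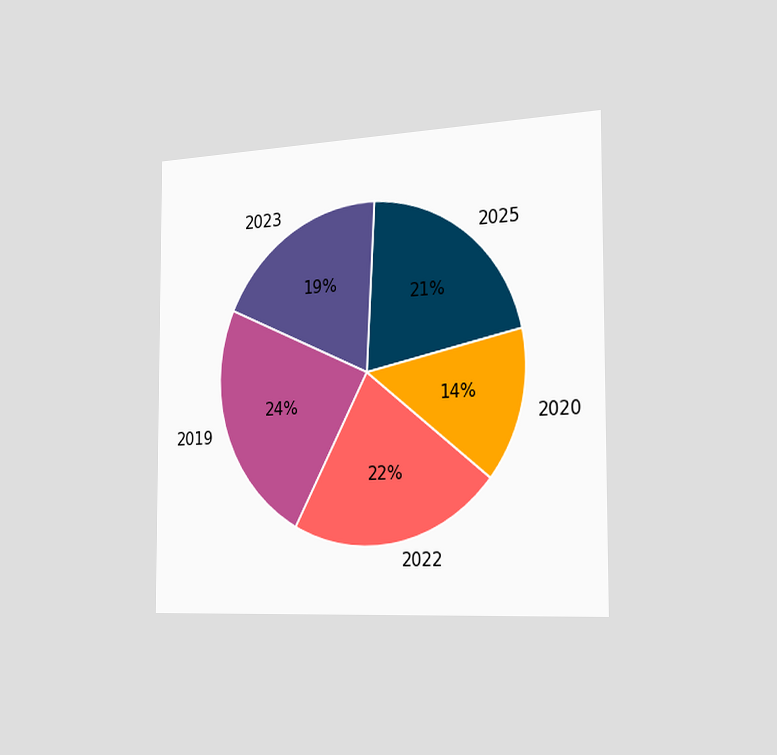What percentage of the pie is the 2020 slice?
14%

The chart is viewed slightly from the right. The 2020 slice takes up 14% of the pie.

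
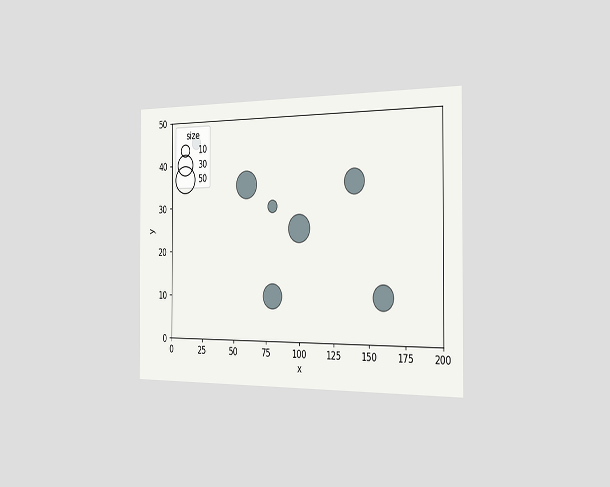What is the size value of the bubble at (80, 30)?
The chart is viewed slightly from the right. Matching the bubble at (80, 30) against the size legend gives 10.

10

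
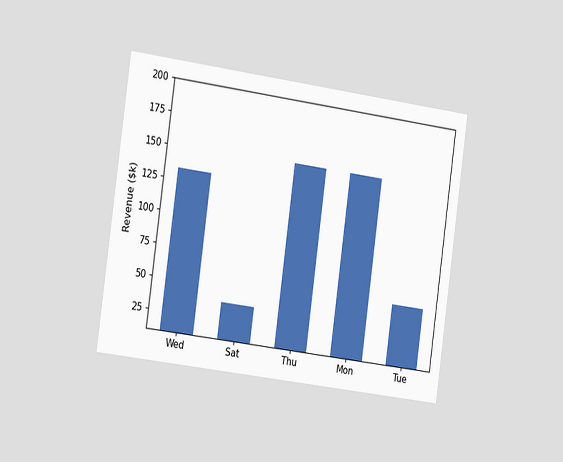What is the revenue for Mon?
The chart is tilted about 8° clockwise and viewed slightly from the left. Reading along the chart's y-axis, the Mon bar reaches $152k.

$152k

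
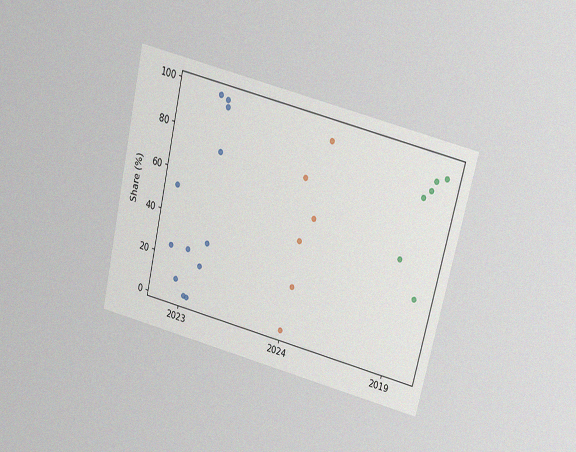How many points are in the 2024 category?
6

The chart is tilted about 13° clockwise and viewed slightly from above, with some photo noise. Counting the markers in the 2024 column gives 6.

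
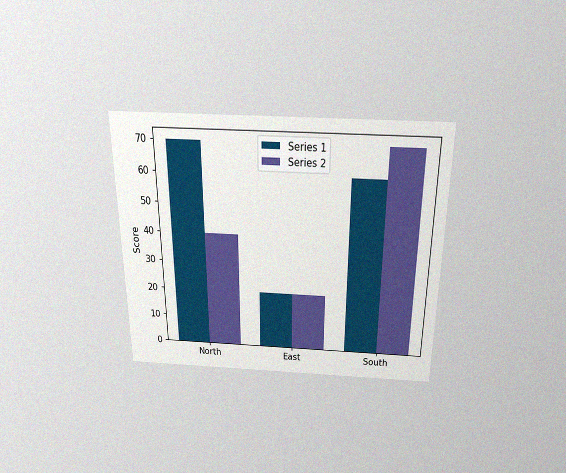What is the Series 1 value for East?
20

The chart is viewed slightly from above, with some photo noise. The Series 1 bar at East reaches 20 on the y-axis.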